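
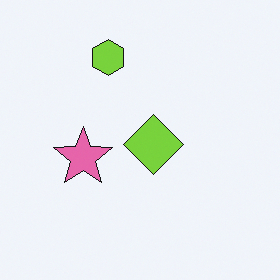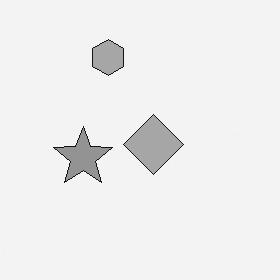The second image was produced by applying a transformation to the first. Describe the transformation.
It was converted to grayscale.

All color is removed — every shape is now a shade of grey.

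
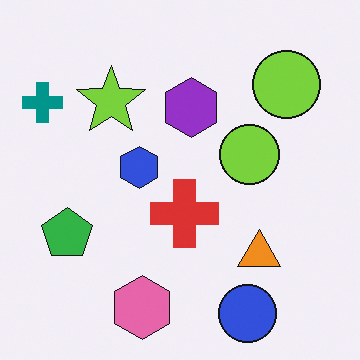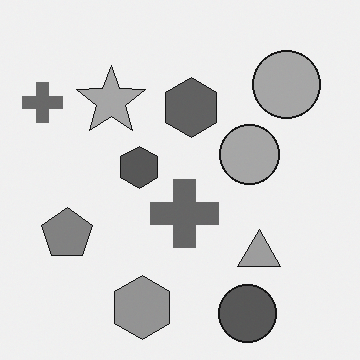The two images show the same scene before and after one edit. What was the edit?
The second image is the first converted to grayscale.

All color is removed — every shape is now a shade of grey.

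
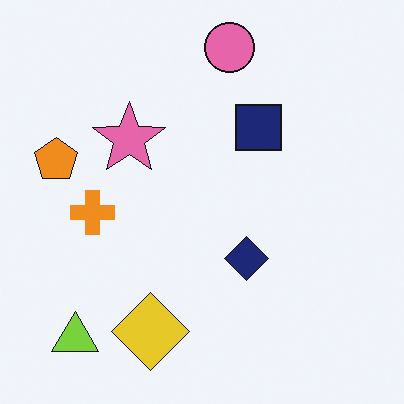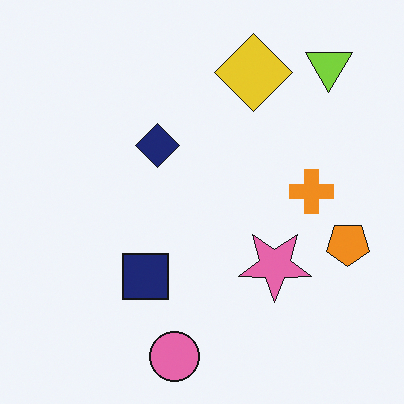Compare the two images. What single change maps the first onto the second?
It was rotated 180°.

The lime triangle sits in the bottom-left of the first image and the top-right of the second — consistent with a whole-image 180° rotation.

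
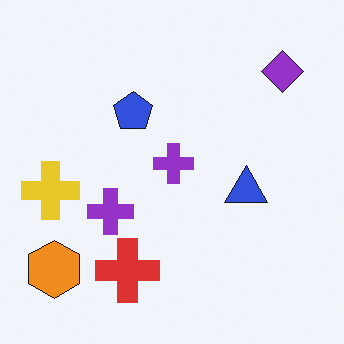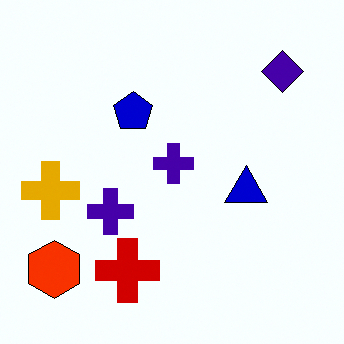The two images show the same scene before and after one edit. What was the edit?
Boosted in contrast.

Tones are pushed away from mid-grey across the whole image — a global contrast change.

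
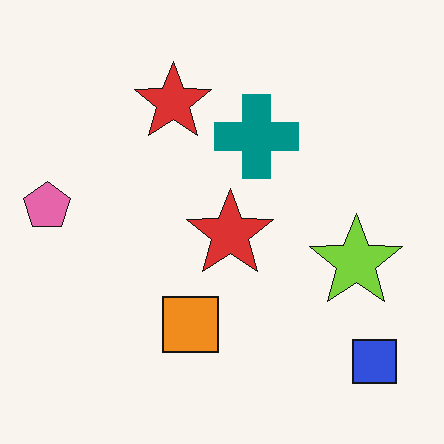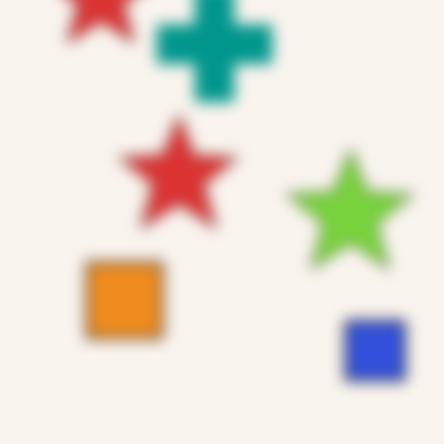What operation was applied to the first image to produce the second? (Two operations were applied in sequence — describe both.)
The transformation is: strongly gaussian-blurred, then cropped to a modestly smaller region and rescaled.

Shape edges and outlines are uniformly softened across the whole image. The visible shapes are larger and the field of view is narrower; shapes near the original edges may be partly or wholly outside the frame — a crop-and-rescale.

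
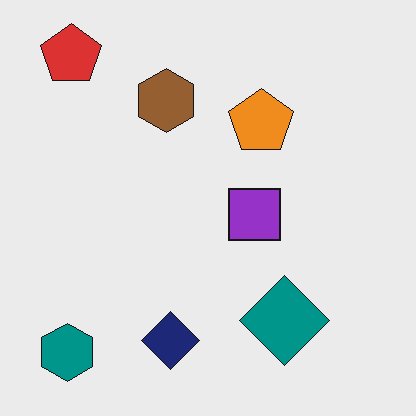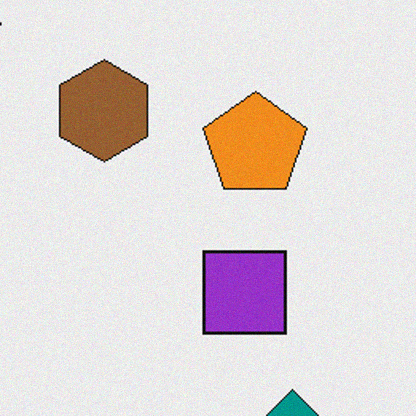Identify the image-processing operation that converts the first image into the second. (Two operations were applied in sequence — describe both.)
Cropped slightly and scaled back up, then degraded with light additive noise.

The visible shapes are larger and the field of view is narrower; shapes near the original edges may be partly or wholly outside the frame — a crop-and-rescale. Random speckle covers the whole image, including the flat background.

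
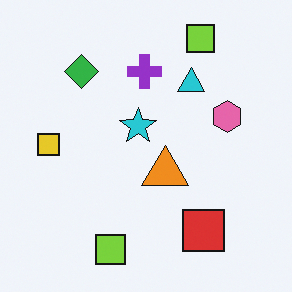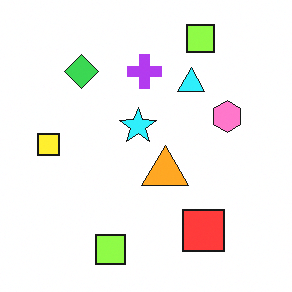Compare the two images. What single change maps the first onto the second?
The image was brightened a little.

Every pixel — background and shapes alike — is uniformly brightened.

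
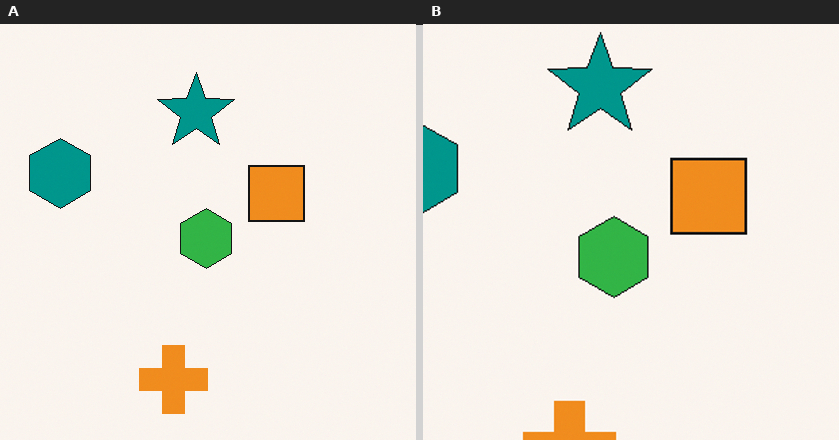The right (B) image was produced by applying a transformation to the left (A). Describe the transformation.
The transformation is: cropped slightly and scaled back up.

The visible shapes are larger and the field of view is narrower; shapes near the original edges may be partly or wholly outside the frame — a crop-and-rescale.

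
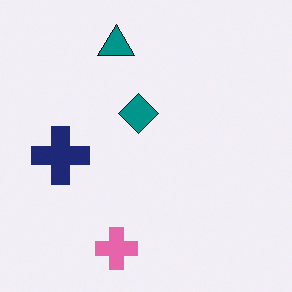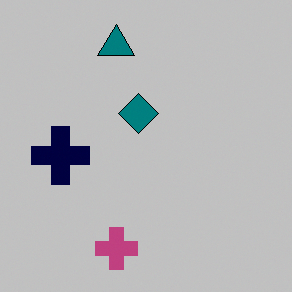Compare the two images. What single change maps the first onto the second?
The image was aggressively posterized.

Each flat color has snapped to a coarser quantized level — most visibly, the near-white background has dropped to a flat grey.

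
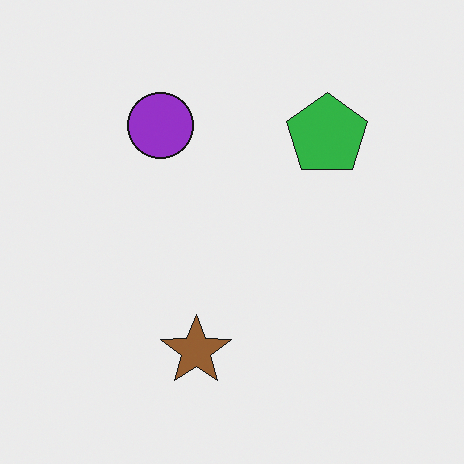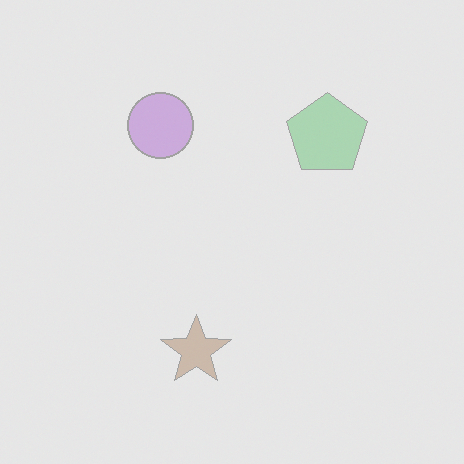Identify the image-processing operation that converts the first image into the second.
The image was washed out (contrast reduced).

Tones are pushed toward mid-grey across the whole image — a global contrast change.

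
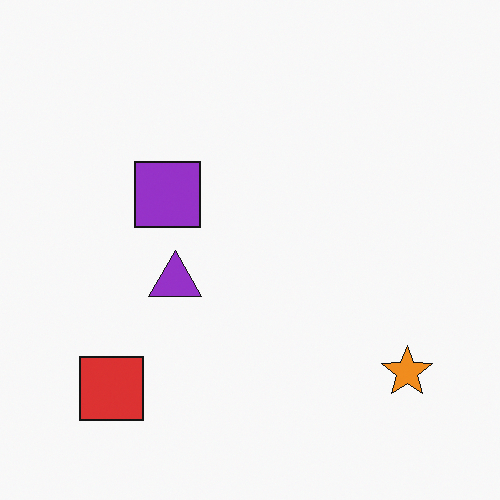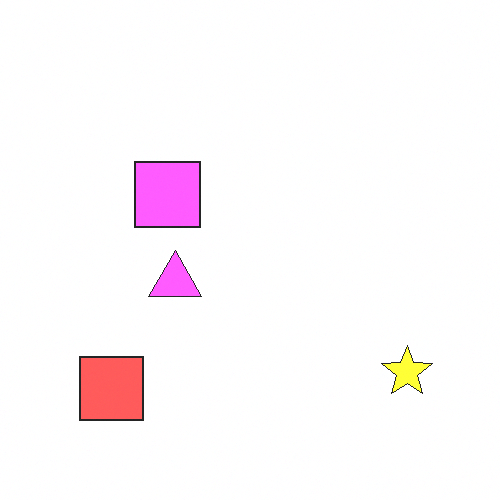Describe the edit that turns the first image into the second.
The second image is the first substantially brightened.

Every pixel — background and shapes alike — is uniformly brightened.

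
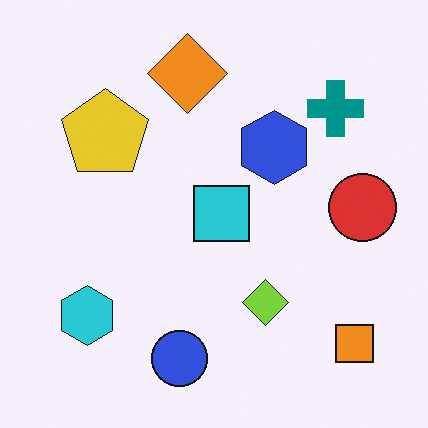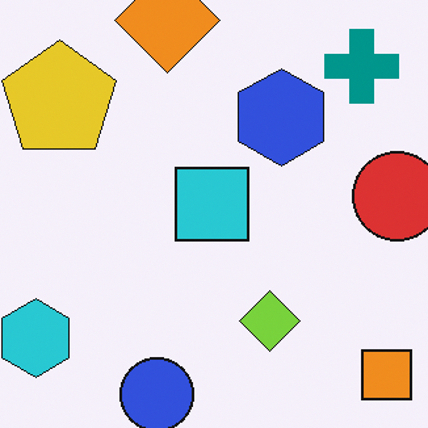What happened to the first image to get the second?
It was cropped slightly and scaled back up.

The visible shapes are larger and the field of view is narrower; shapes near the original edges may be partly or wholly outside the frame — a crop-and-rescale.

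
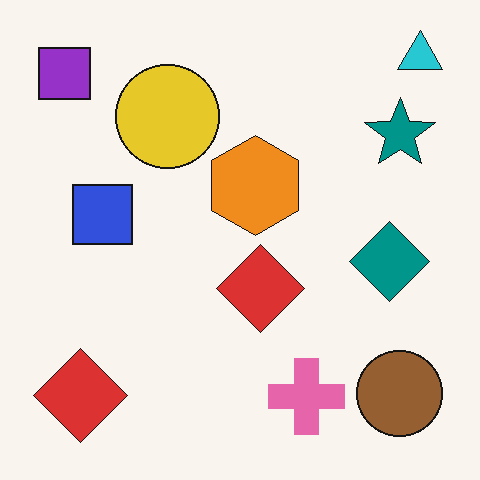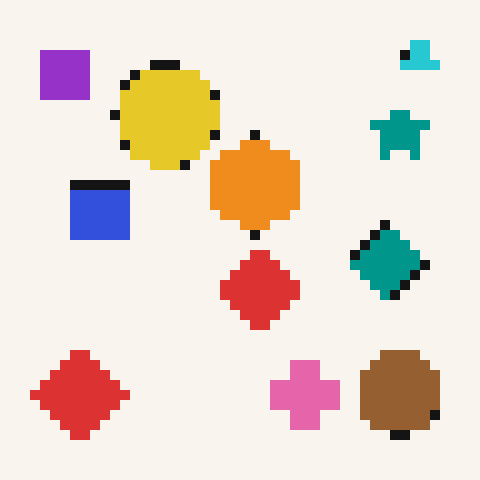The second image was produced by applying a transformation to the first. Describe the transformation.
The second image is the first coarsely pixelated.

Shapes are reduced to large square blocks; fine edges and outlines are lost — a downscale-then-upscale (mosaic) effect.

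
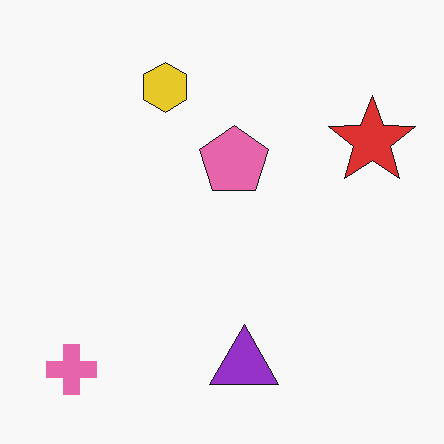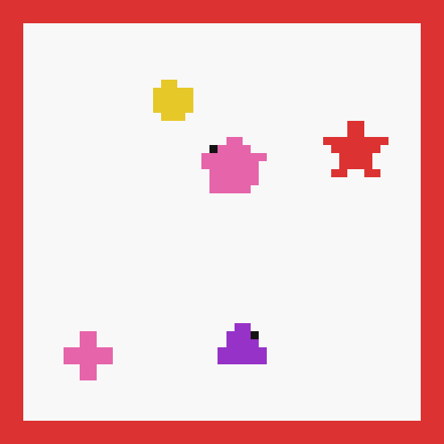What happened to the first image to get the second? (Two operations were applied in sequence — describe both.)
The transformation is: heavily pixelated into large blocks, then framed with a red border.

Shapes are reduced to large square blocks; fine edges and outlines are lost — a downscale-then-upscale (mosaic) effect. A solid red frame runs around the edge of the second image, with the content slightly shrunk inside it.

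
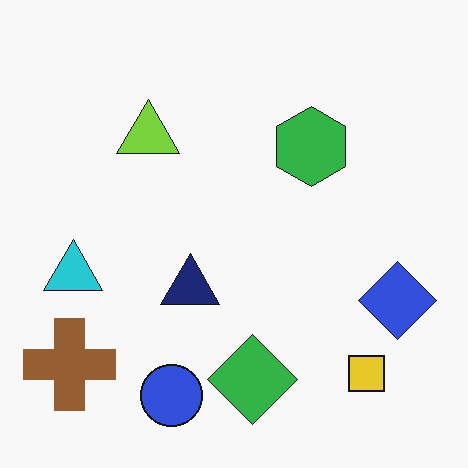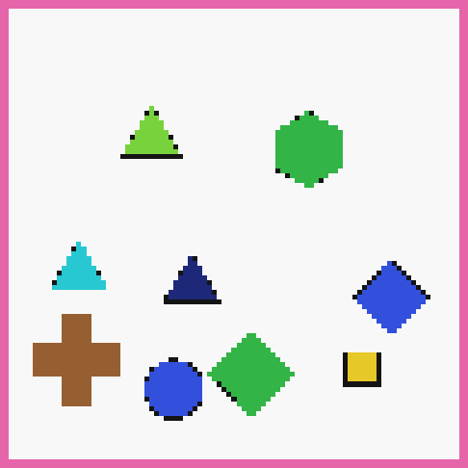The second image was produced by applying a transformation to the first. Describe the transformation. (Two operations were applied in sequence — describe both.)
The second image is the first lightly pixelated (a mild mosaic effect), then framed with a pink border.

Shapes are reduced to large square blocks; fine edges and outlines are lost — a downscale-then-upscale (mosaic) effect. A solid pink frame runs around the edge of the second image, with the content slightly shrunk inside it.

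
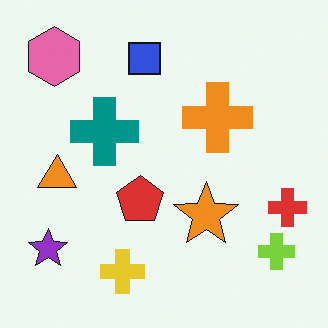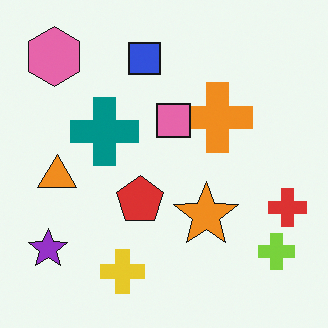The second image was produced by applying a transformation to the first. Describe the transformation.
The transformation is: overlaid with an additional pink square.

A pink square appears in the second image that is absent from the first.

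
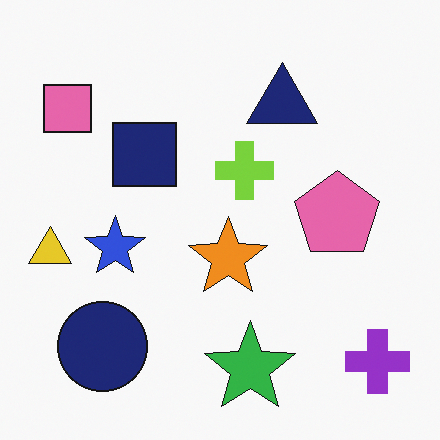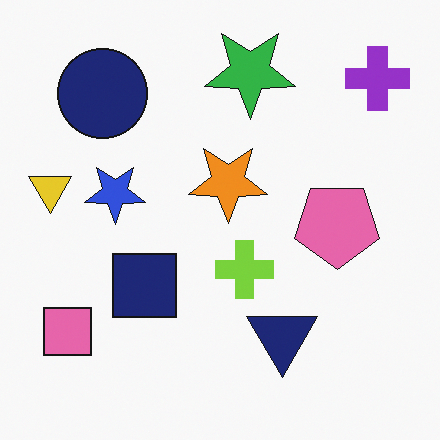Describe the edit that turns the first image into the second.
It was flipped vertically (top ↔ bottom).

The green star is in the bottom of the first image and the top of the second — shapes on opposite sides of the horizontal midline have swapped in a mirror flip.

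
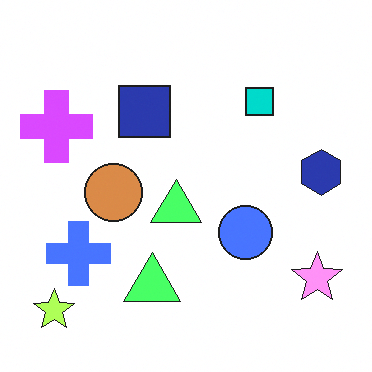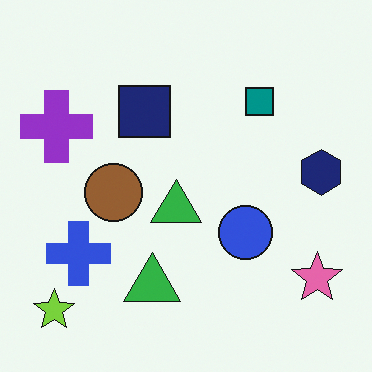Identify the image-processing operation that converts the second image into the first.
Noticeably brightened.

Every pixel — background and shapes alike — is uniformly brightened.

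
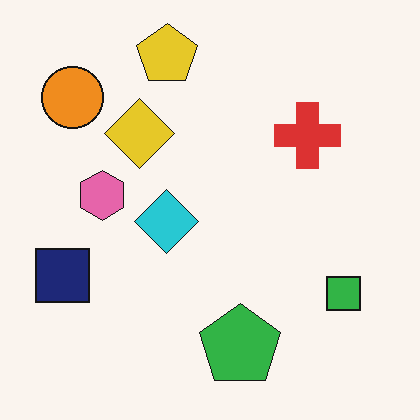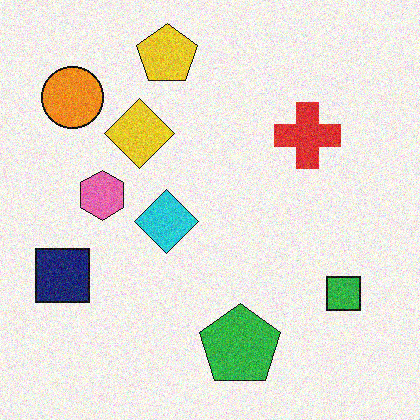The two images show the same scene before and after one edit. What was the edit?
The second image is the first degraded with visible gaussian noise.

Random speckle covers the whole image, including the flat background.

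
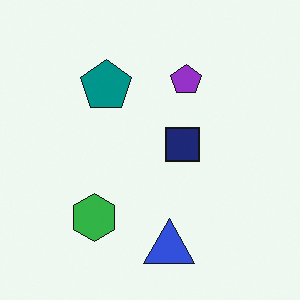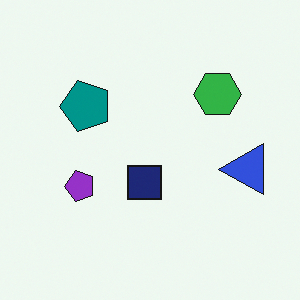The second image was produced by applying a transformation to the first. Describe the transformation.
The second image is the first transposed (reflected across the top-left ↔ bottom-right diagonal).

Shapes have swapped their row and column positions — what was in the top-right is now in the bottom-left — a diagonal reflection.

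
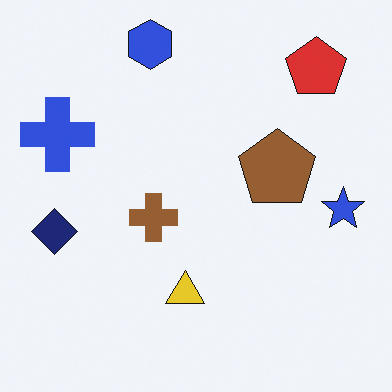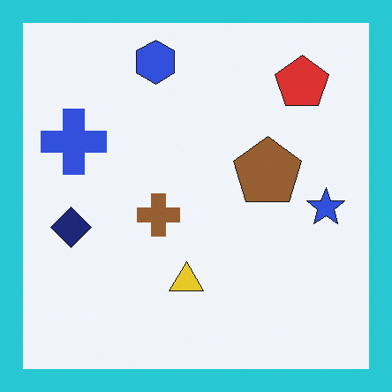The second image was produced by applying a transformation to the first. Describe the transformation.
The transformation is: framed with a cyan border.

A solid cyan frame runs around the edge of the second image, with the content slightly shrunk inside it.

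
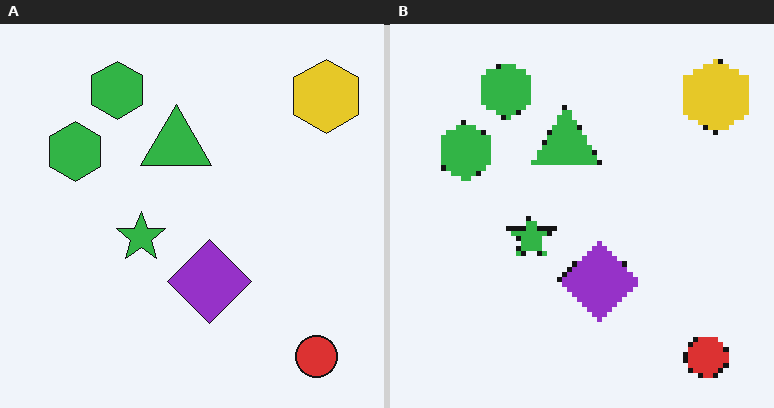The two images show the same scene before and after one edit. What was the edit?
The image was mildly pixelated.

Shapes are reduced to large square blocks; fine edges and outlines are lost — a downscale-then-upscale (mosaic) effect.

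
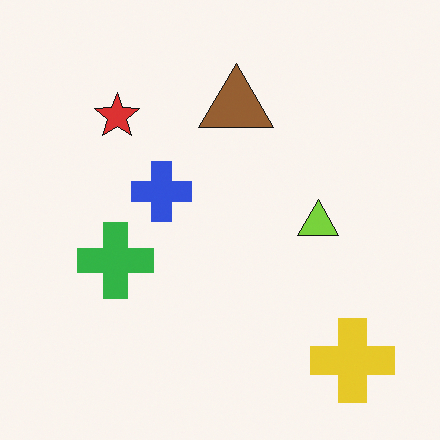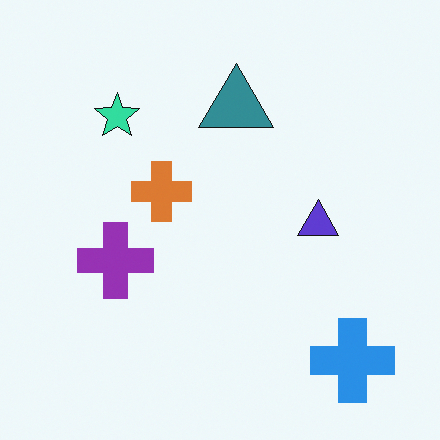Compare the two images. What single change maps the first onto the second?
The second image is the first hue-shifted through roughly half the color wheel.

Every shape's color has rotated by the same amount around the hue wheel — a uniform hue shift.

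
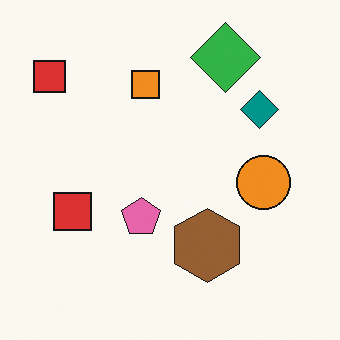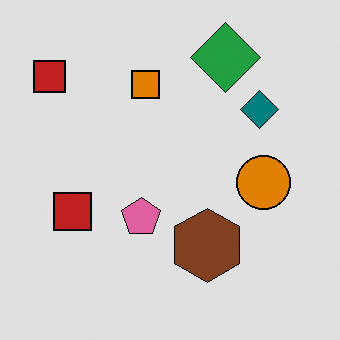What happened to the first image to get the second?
Moderately posterized.

Each flat color has snapped to a coarser quantized level — most visibly, the near-white background has dropped to a flat grey.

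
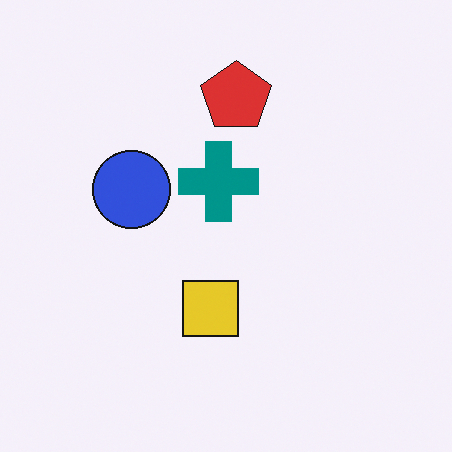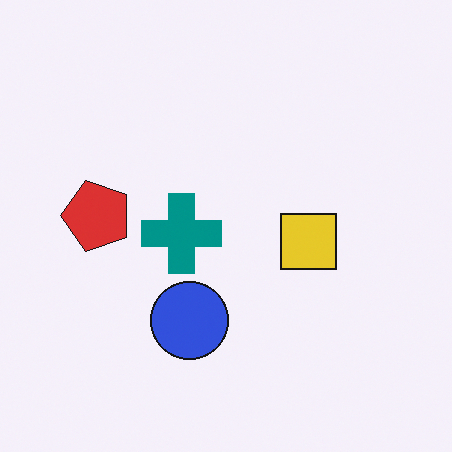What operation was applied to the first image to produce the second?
The second image is the first rotated 90° counter-clockwise.

The red pentagon sits in the top of the first image and the left of the second — consistent with a whole-image 90° counter-clockwise rotation.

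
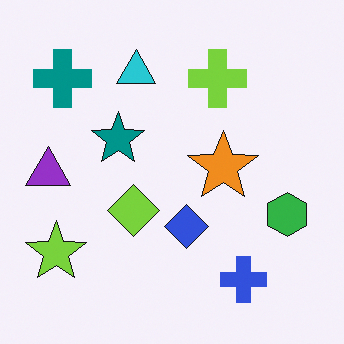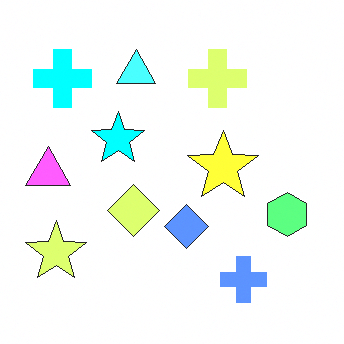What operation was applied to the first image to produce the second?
The transformation is: noticeably brightened.

Every pixel — background and shapes alike — is uniformly brightened.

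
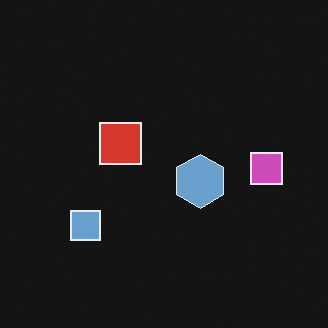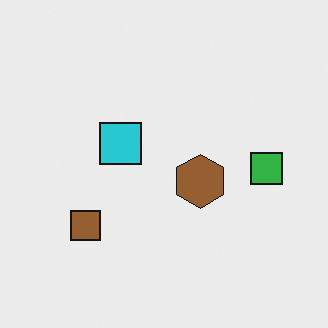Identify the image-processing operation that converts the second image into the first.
The transformation is: color-inverted (negative).

The light background has become dark and every shape's color is its complement — a photographic negative.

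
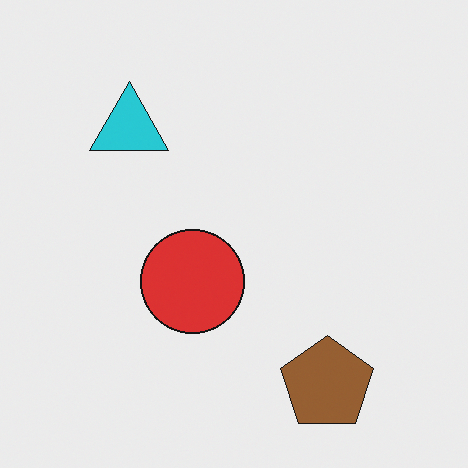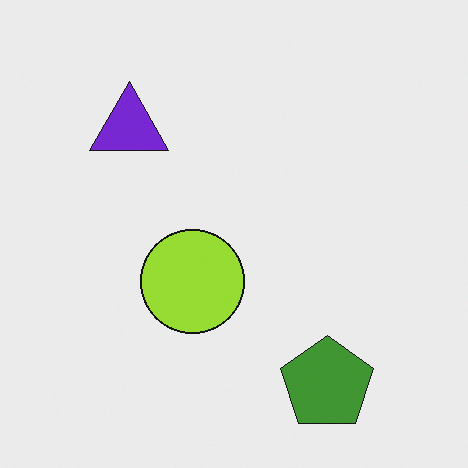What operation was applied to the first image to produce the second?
This is the original image hue-shifted noticeably.

Every shape's color has rotated by the same amount around the hue wheel — a uniform hue shift.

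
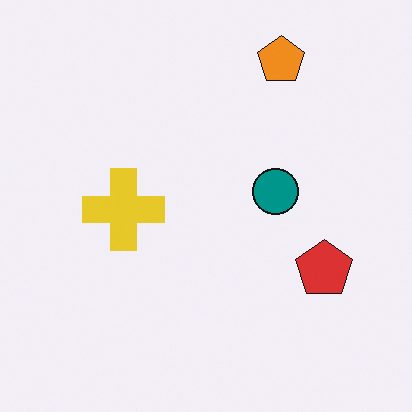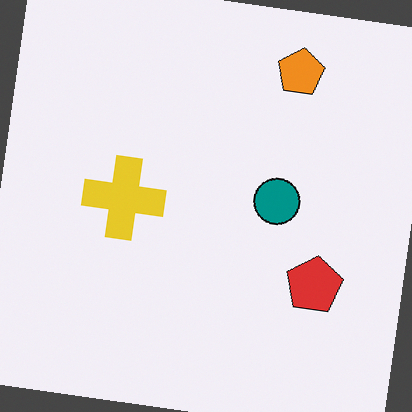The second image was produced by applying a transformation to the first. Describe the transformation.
The image was rotated clockwise by a slight angle.

Every shape is tilted by the same angle and the image corners show triangular fill wedges — a whole-image rotation by a non-right angle.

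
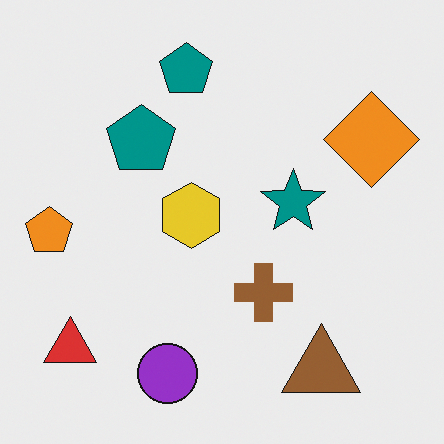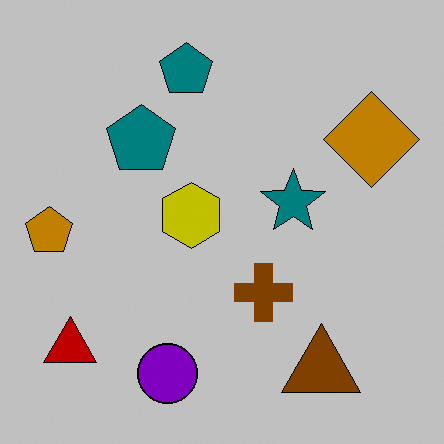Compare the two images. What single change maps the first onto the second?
This is the original image heavily posterized to just a handful of flat colors.

Each flat color has snapped to a coarser quantized level — most visibly, the near-white background has dropped to a flat grey.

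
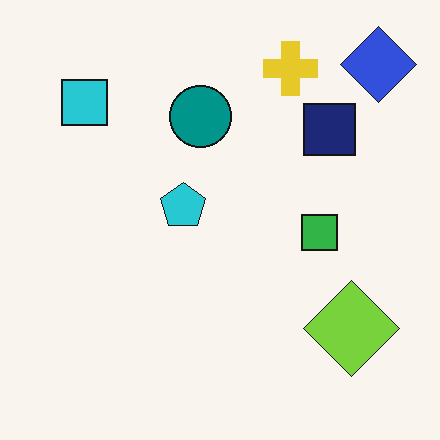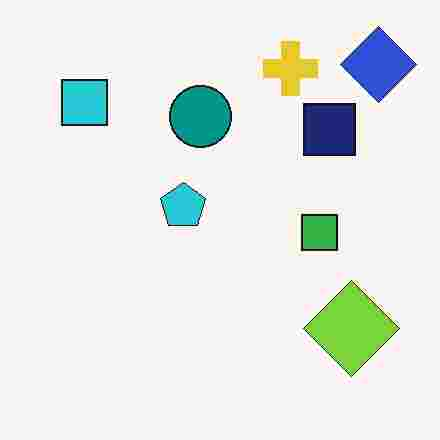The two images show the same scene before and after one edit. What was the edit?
Heavily JPEG-compressed with obvious blocking artifacts.

Blocky 8×8 compression artifacts appear around shape edges and the flat background shows ringing — characteristic JPEG degradation.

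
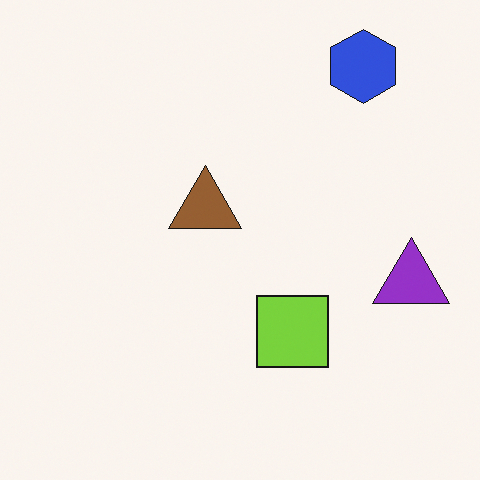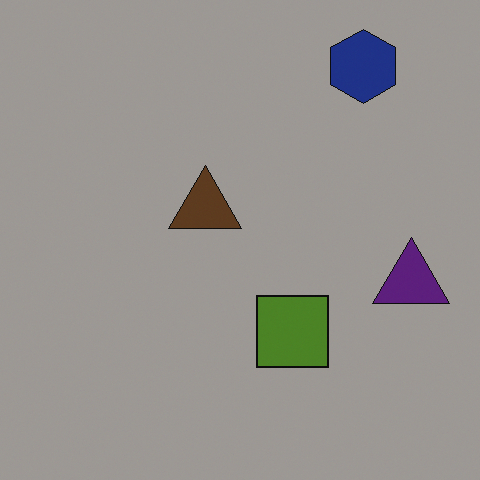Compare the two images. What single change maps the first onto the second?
The transformation is: darkened a lot.

Every pixel — background and shapes alike — is uniformly darkened.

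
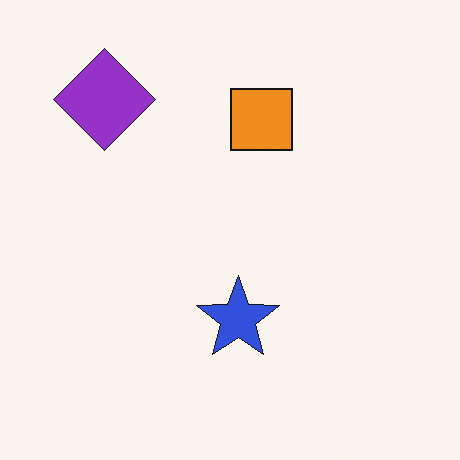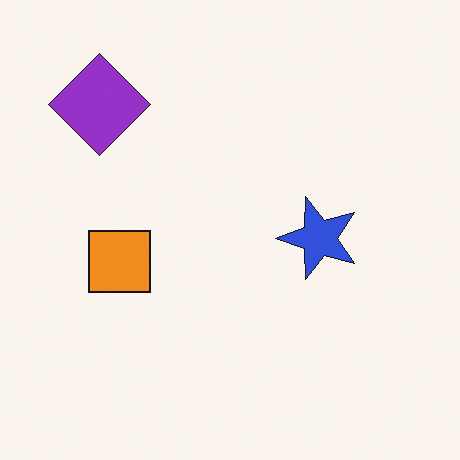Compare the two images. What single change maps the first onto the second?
Transposed (reflected across the top-left ↔ bottom-right diagonal).

Shapes have swapped their row and column positions — what was in the top-right is now in the bottom-left — a diagonal reflection.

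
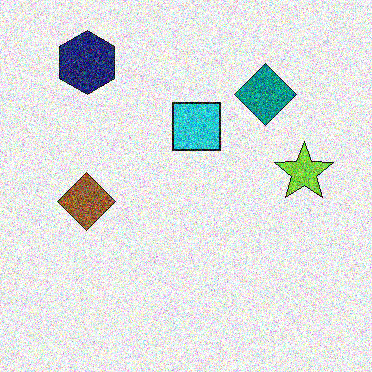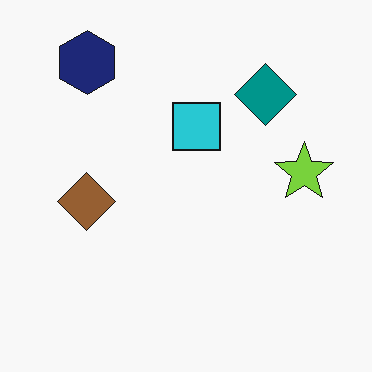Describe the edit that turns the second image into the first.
The transformation is: degraded with heavy additive noise.

Random speckle covers the whole image, including the flat background.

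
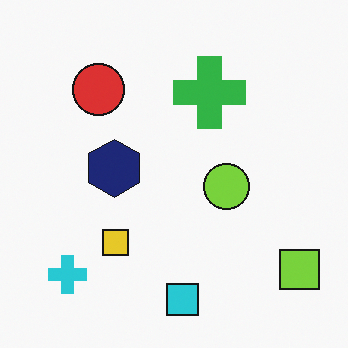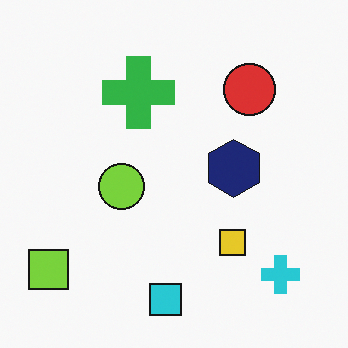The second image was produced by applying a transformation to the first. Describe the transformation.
The image was flipped horizontally (left ↔ right).

The lime square is in the bottom-right of the first image and the bottom-left of the second — shapes on opposite sides of the vertical midline have swapped in a mirror flip.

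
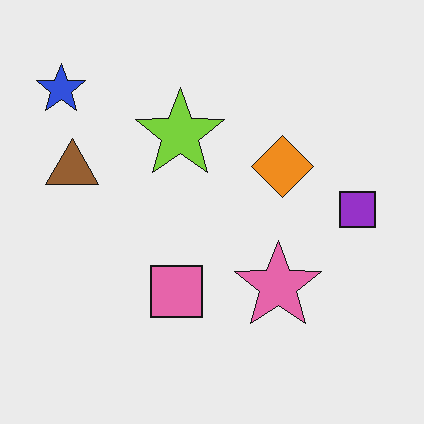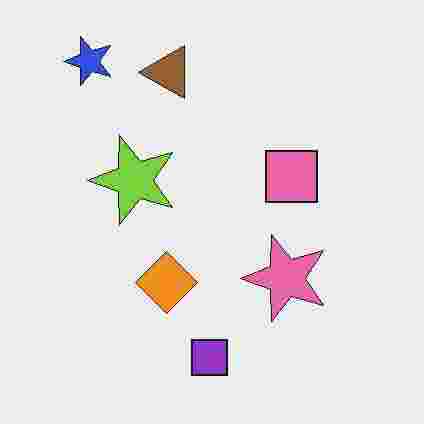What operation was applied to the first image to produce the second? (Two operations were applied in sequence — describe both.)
Degraded with heavy JPEG compression, then transposed (reflected across the top-left ↔ bottom-right diagonal).

Blocky 8×8 compression artifacts appear around shape edges and the flat background shows ringing — characteristic JPEG degradation. Shapes have swapped their row and column positions — what was in the top-right is now in the bottom-left — a diagonal reflection.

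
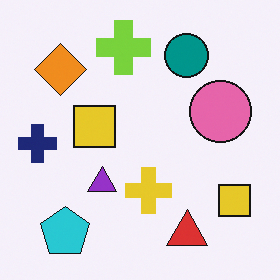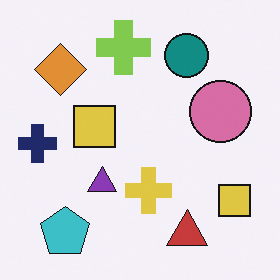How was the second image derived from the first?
It was slightly desaturated.

All colors are more muted and greyish — a global saturation change.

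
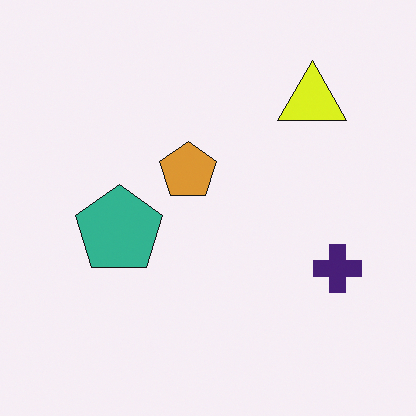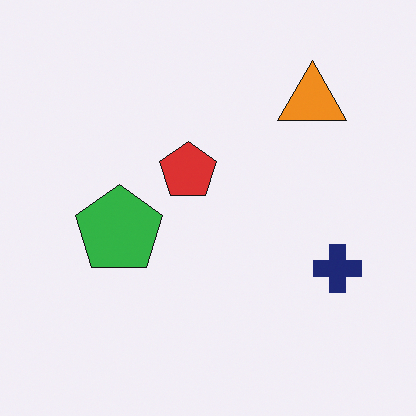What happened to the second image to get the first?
The image was hue-shifted slightly.

Every shape's color has rotated by the same amount around the hue wheel — a uniform hue shift.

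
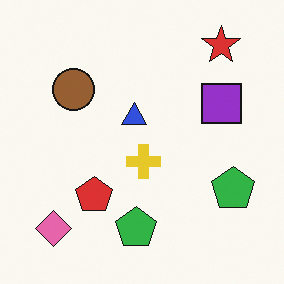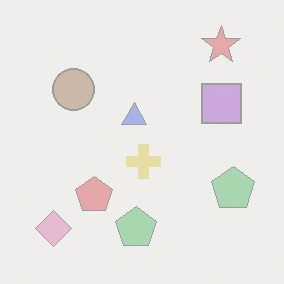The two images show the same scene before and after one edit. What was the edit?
It was given much lower contrast.

Tones are pushed toward mid-grey across the whole image — a global contrast change.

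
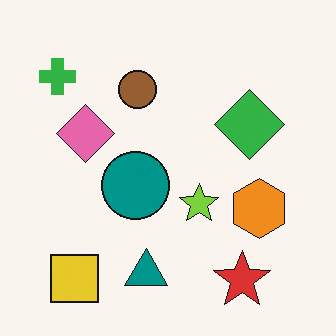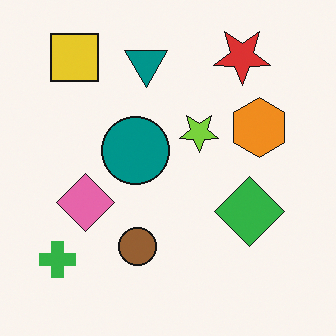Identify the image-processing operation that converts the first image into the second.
The second image is the first flipped vertically (top ↔ bottom).

The red star is in the bottom-right of the first image and the top-right of the second — shapes on opposite sides of the horizontal midline have swapped in a mirror flip.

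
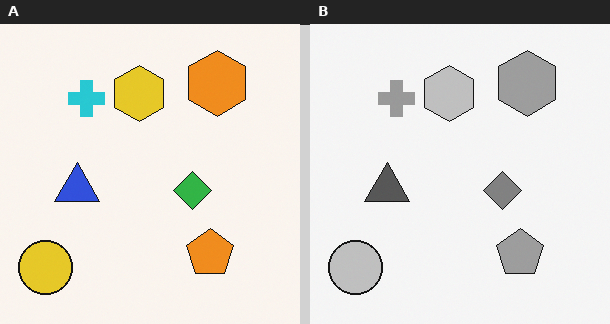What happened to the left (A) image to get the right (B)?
The image was converted to grayscale.

All color is removed — every shape is now a shade of grey.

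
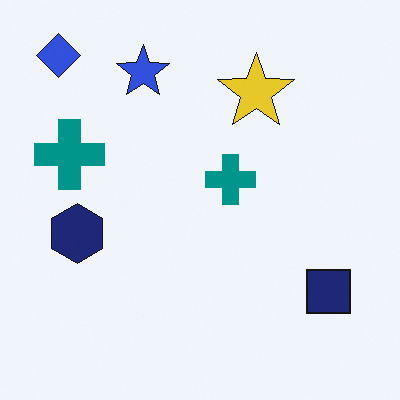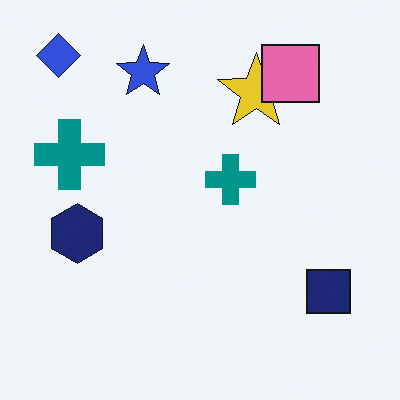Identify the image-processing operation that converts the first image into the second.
Overlaid with an additional pink square.

A pink square appears in the second image that is absent from the first.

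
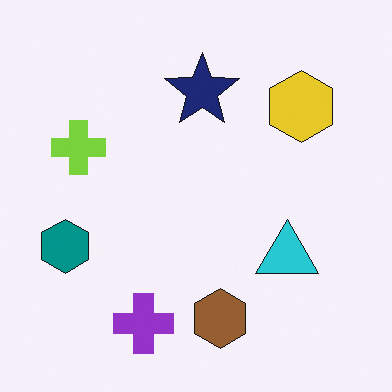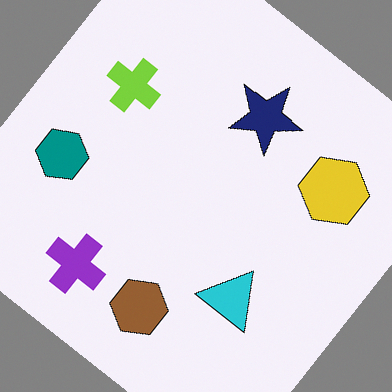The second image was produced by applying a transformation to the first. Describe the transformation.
The second image is the first rotated clockwise by a large amount — several tens of degrees.

Every shape is tilted by the same angle and the image corners show triangular fill wedges — a whole-image rotation by a non-right angle.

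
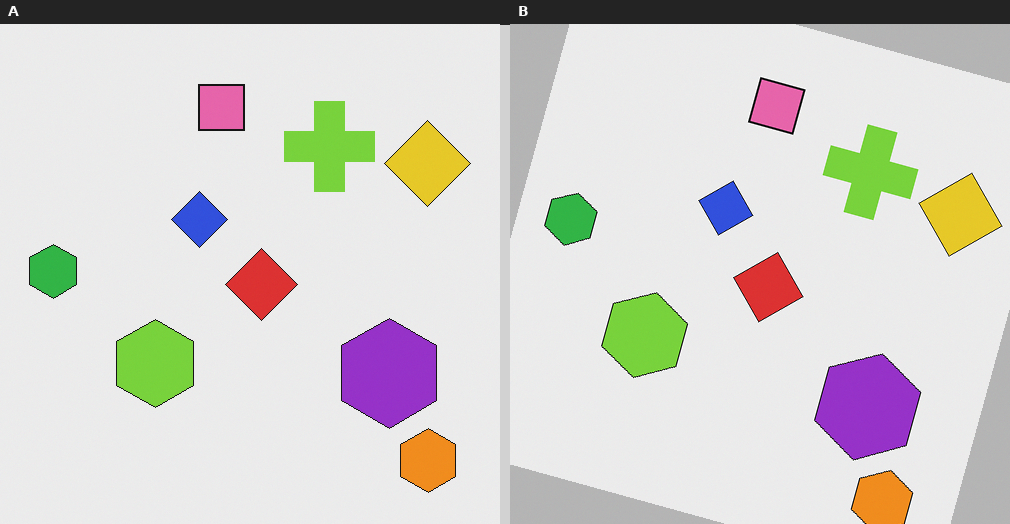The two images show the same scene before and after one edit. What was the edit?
This is the original image rotated clockwise by a clearly visible amount.

Every shape is tilted by the same angle and the image corners show triangular fill wedges — a whole-image rotation by a non-right angle.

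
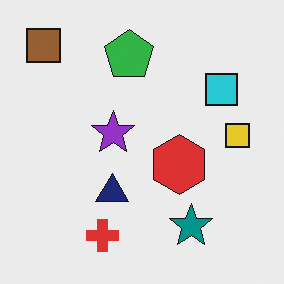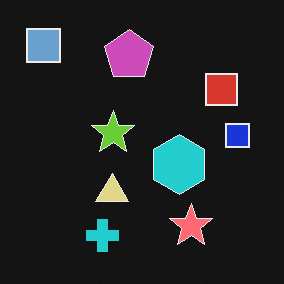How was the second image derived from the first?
The transformation is: color-inverted (negative).

The light background has become dark and every shape's color is its complement — a photographic negative.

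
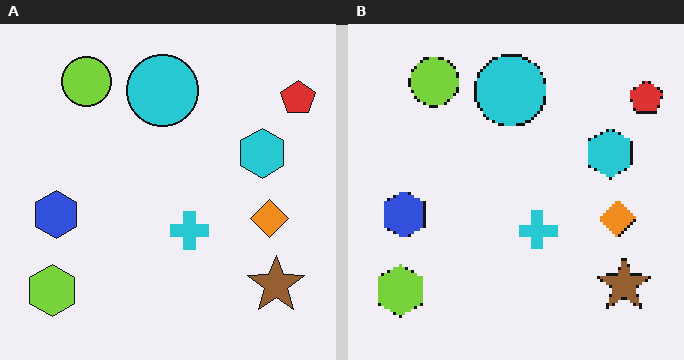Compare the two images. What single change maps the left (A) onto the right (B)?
This is the original image lightly pixelated (a mild mosaic effect).

Shapes are reduced to large square blocks; fine edges and outlines are lost — a downscale-then-upscale (mosaic) effect.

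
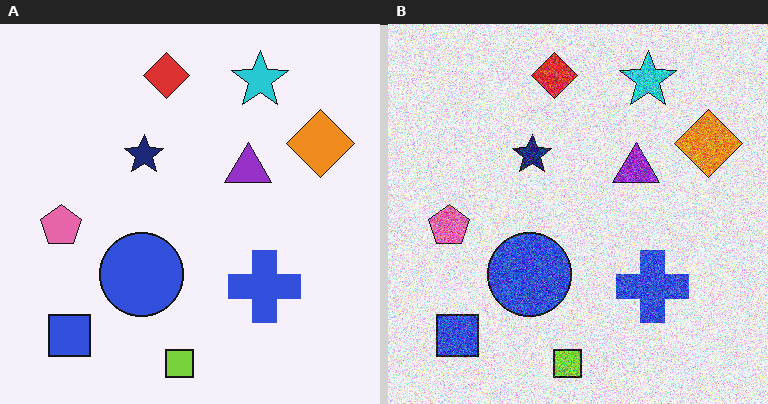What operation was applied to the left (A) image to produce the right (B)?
It was degraded with a thick layer of grain.

Random speckle covers the whole image, including the flat background.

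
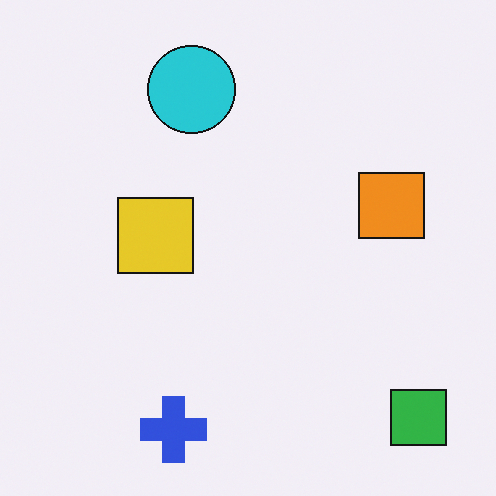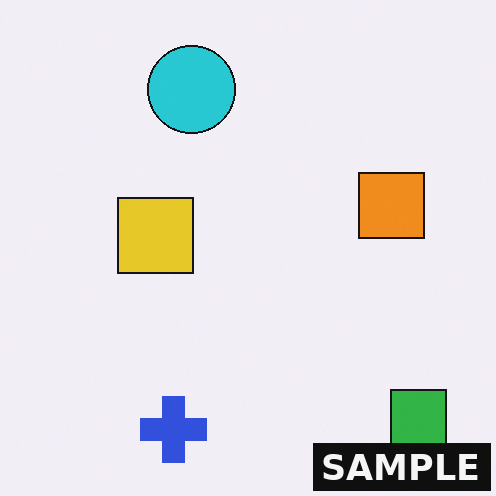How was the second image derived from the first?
The second image is the first watermarked with the text "SAMPLE" in the lower-right corner.

A dark label reading "SAMPLE" appears in the lower-right corner.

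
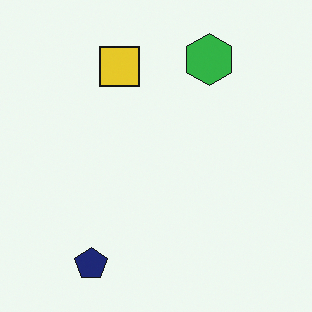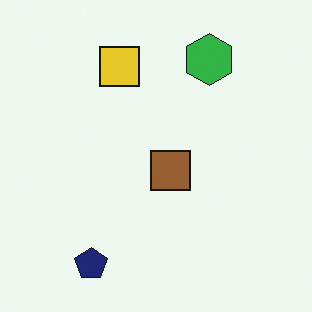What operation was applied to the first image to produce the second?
It was overlaid with an additional brown square.

A brown square appears in the second image that is absent from the first.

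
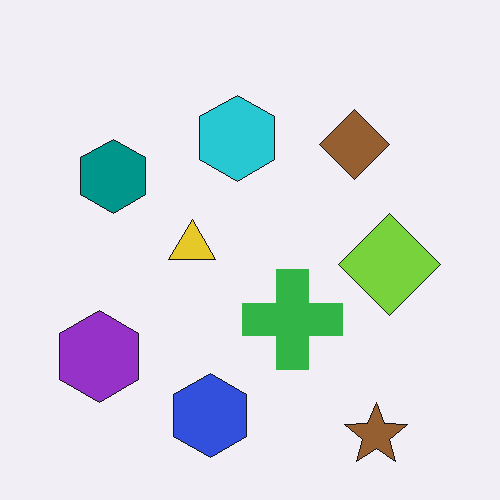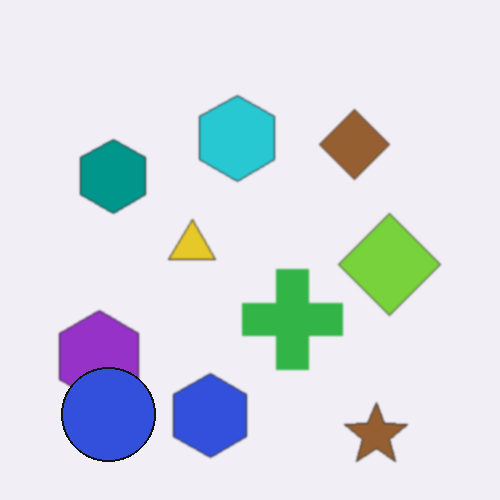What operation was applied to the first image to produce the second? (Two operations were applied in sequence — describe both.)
The image was given a subtle gaussian blur, then overlaid with an additional blue circle.

Shape edges and outlines are uniformly softened across the whole image. A blue circle appears in the second image that is absent from the first.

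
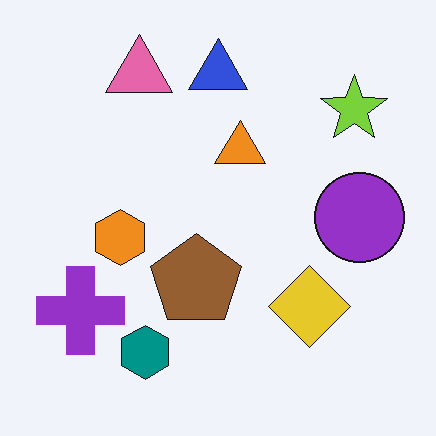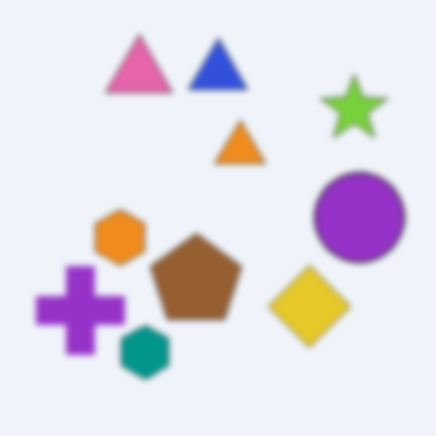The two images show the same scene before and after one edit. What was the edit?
The second image is the first moderately blurred.

Shape edges and outlines are uniformly softened across the whole image.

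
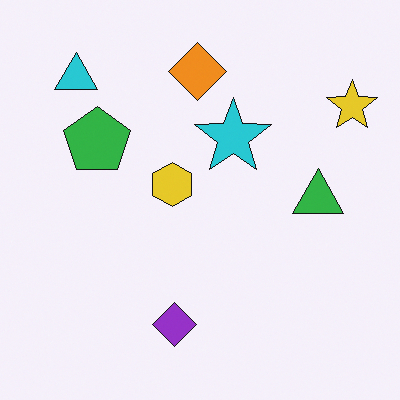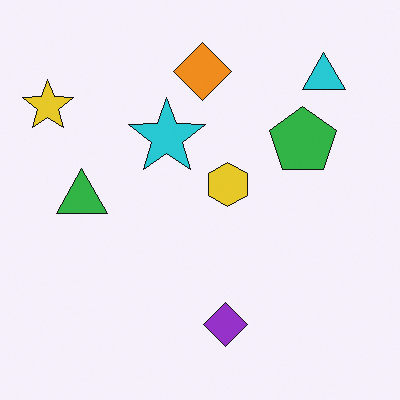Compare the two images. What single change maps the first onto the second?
This is the original image flipped horizontally (left ↔ right).

The yellow star is in the top-right of the first image and the top-left of the second — shapes on opposite sides of the vertical midline have swapped in a mirror flip.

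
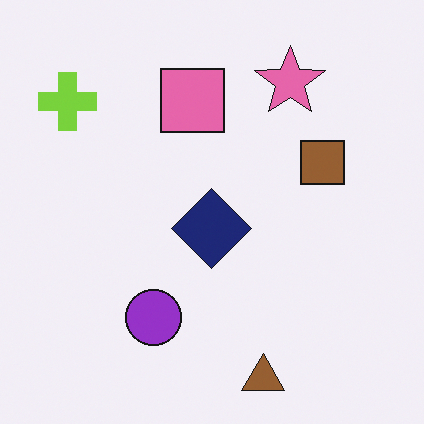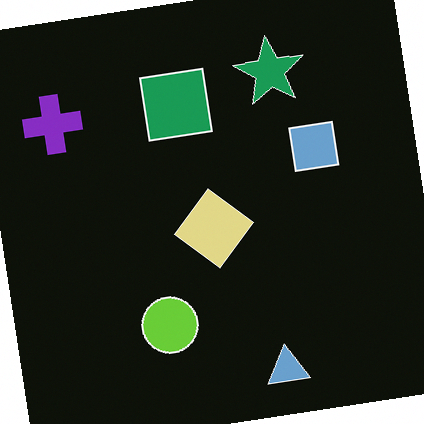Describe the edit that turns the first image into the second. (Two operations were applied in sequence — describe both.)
The transformation is: rotated counter-clockwise by a few degrees, then color-inverted (negative).

Every shape is tilted by the same angle and the image corners show triangular fill wedges — a whole-image rotation by a non-right angle. The light background has become dark and every shape's color is its complement — a photographic negative.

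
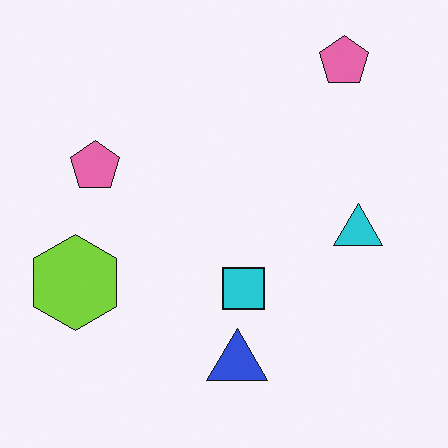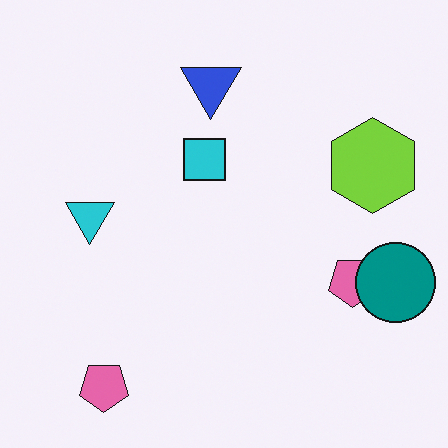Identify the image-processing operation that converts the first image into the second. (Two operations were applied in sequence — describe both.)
The second image is the first rotated 180°, then overlaid with an additional teal circle.

The lime hexagon sits in the left of the first image and the right of the second — consistent with a whole-image 180° rotation. A teal circle appears in the second image that is absent from the first.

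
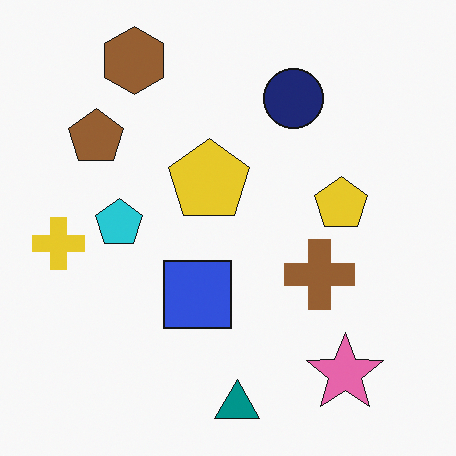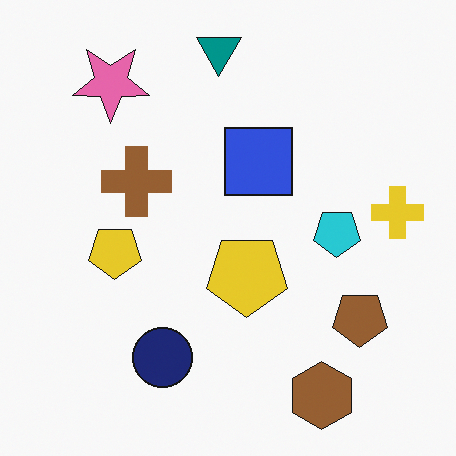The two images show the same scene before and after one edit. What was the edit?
The transformation is: rotated 180°.

The brown hexagon sits in the top-left of the first image and the bottom-right of the second — consistent with a whole-image 180° rotation.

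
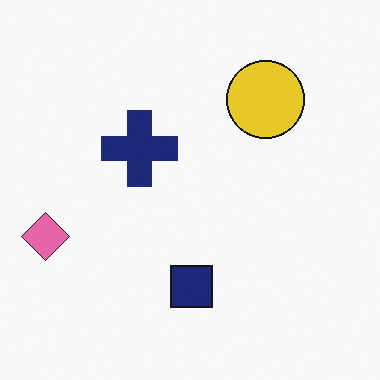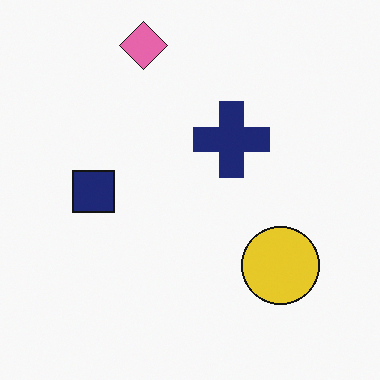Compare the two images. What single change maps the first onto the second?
Rotated 90° clockwise.

The pink diamond sits in the left of the first image and the top of the second — consistent with a whole-image 90° clockwise rotation.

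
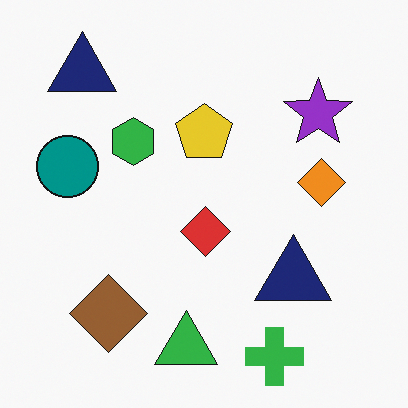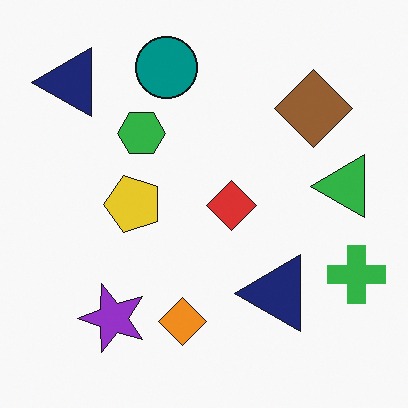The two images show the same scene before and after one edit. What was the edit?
It was transposed (reflected across the top-left ↔ bottom-right diagonal).

Shapes have swapped their row and column positions — what was in the top-right is now in the bottom-left — a diagonal reflection.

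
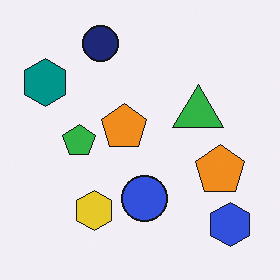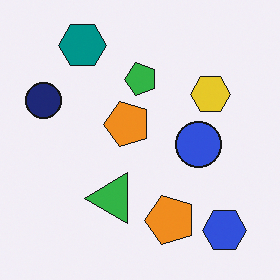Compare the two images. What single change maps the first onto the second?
It was transposed (reflected across the top-left ↔ bottom-right diagonal).

Shapes have swapped their row and column positions — what was in the top-right is now in the bottom-left — a diagonal reflection.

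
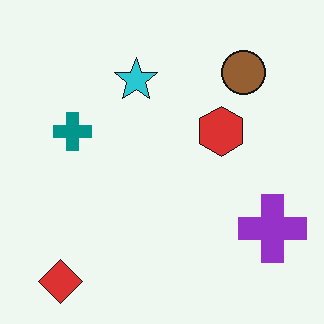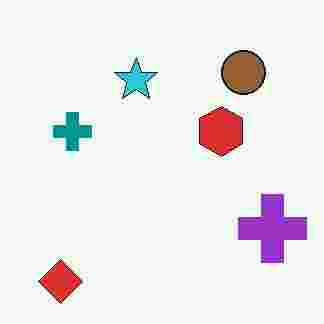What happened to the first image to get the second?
The second image is the first heavily JPEG-compressed with obvious blocking artifacts.

Blocky 8×8 compression artifacts appear around shape edges and the flat background shows ringing — characteristic JPEG degradation.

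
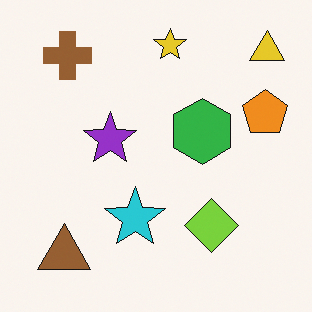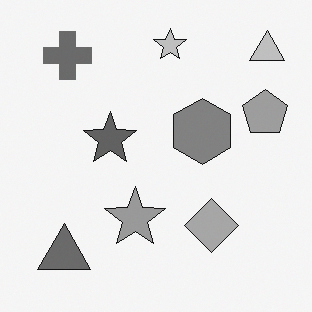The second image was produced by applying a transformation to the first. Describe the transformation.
This is the original image converted to grayscale.

All color is removed — every shape is now a shade of grey.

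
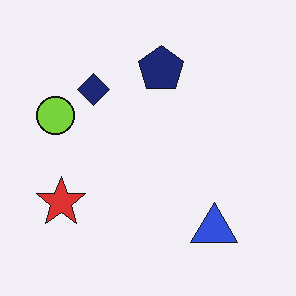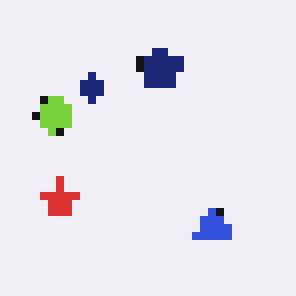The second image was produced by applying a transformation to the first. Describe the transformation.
The second image is the first moderately pixelated.

Shapes are reduced to large square blocks; fine edges and outlines are lost — a downscale-then-upscale (mosaic) effect.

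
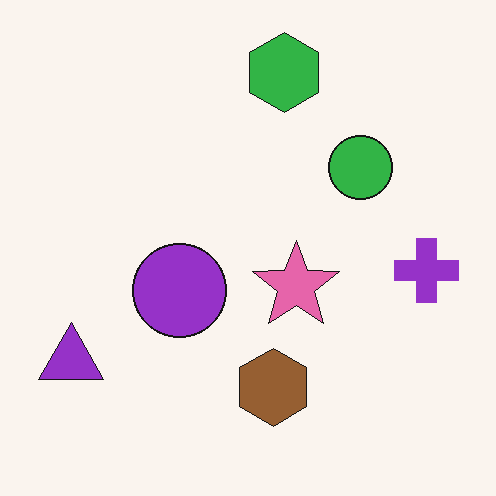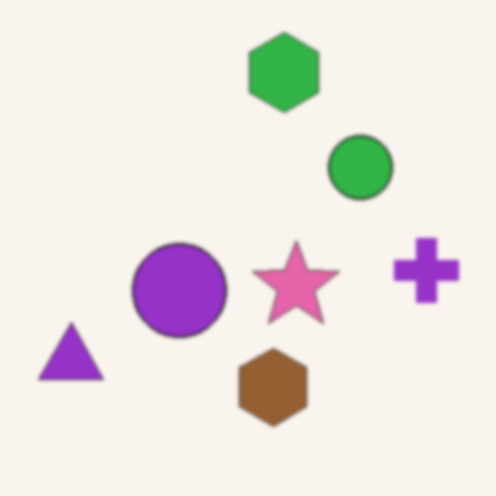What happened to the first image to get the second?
The second image is the first lightly blurred.

Shape edges and outlines are uniformly softened across the whole image.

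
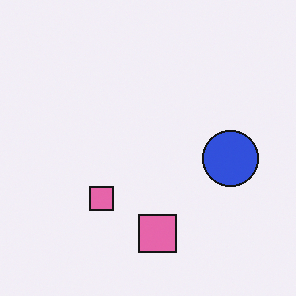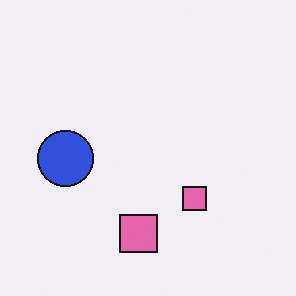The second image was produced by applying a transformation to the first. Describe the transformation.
It was flipped horizontally (left ↔ right).

The blue circle is in the right of the first image and the left of the second — shapes on opposite sides of the vertical midline have swapped in a mirror flip.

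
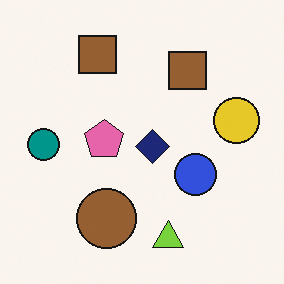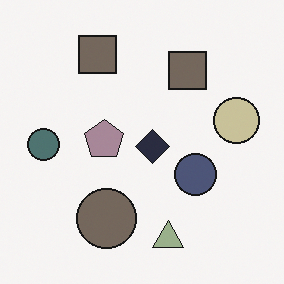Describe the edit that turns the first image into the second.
The image was heavily desaturated.

All colors are more muted and greyish — a global saturation change.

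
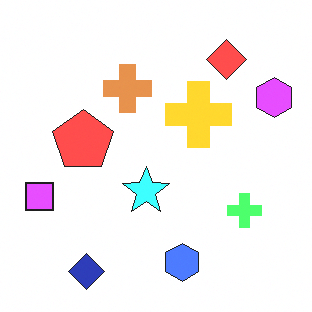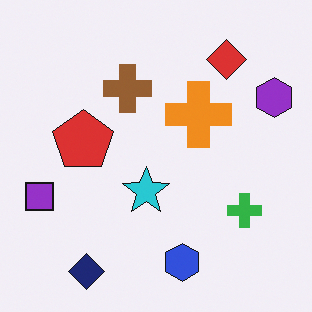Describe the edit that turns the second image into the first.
It was brightened a lot.

Every pixel — background and shapes alike — is uniformly brightened.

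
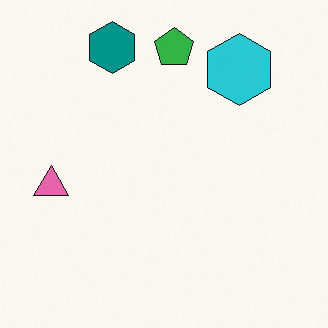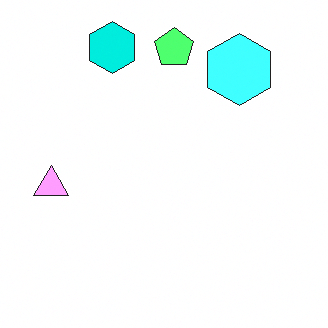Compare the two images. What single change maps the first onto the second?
It was substantially brightened.

Every pixel — background and shapes alike — is uniformly brightened.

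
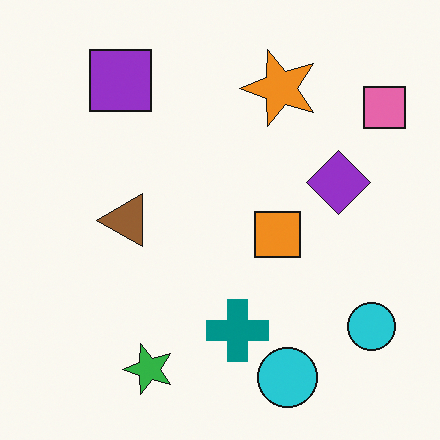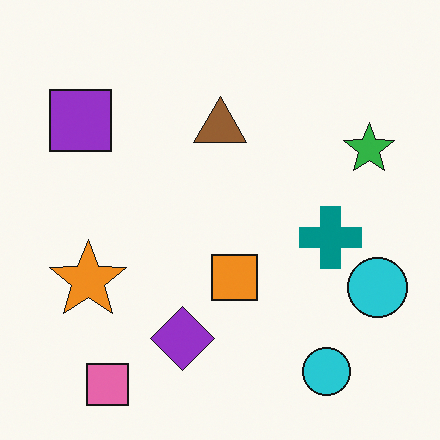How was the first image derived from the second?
The transformation is: transposed (reflected across the top-left ↔ bottom-right diagonal).

Shapes have swapped their row and column positions — what was in the top-right is now in the bottom-left — a diagonal reflection.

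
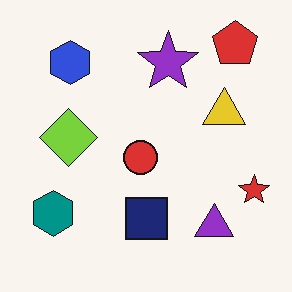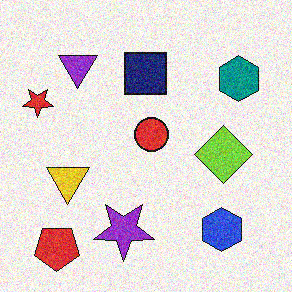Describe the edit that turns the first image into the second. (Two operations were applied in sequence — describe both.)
The image was degraded with moderate additive noise, then rotated 180°.

Random speckle covers the whole image, including the flat background. The red pentagon sits in the top-right of the first image and the bottom-left of the second — consistent with a whole-image 180° rotation.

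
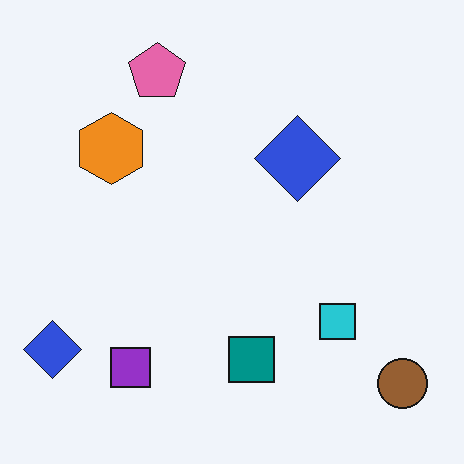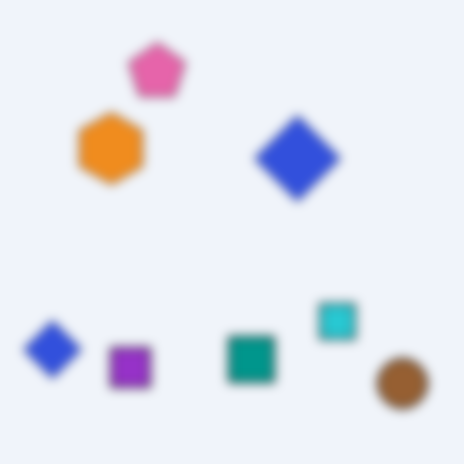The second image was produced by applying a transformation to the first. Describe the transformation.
This is the original image strongly gaussian-blurred.

Shape edges and outlines are uniformly softened across the whole image.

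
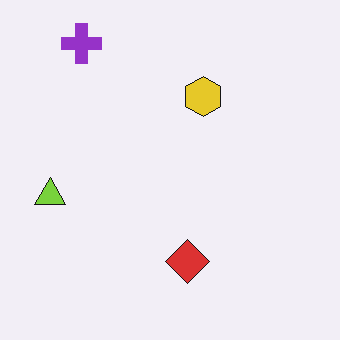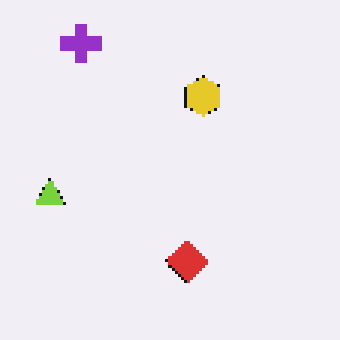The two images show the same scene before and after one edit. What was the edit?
The second image is the first lightly pixelated (a mild mosaic effect).

Shapes are reduced to large square blocks; fine edges and outlines are lost — a downscale-then-upscale (mosaic) effect.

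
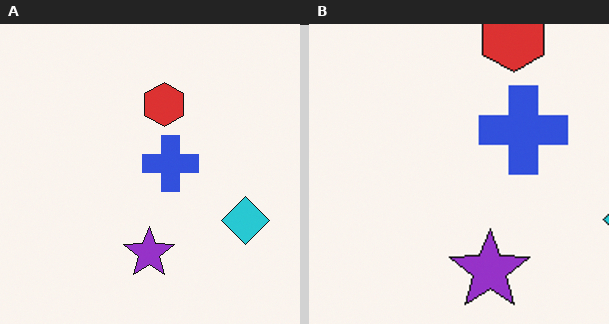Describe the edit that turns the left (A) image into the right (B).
It was cropped to a modestly smaller region and rescaled.

The visible shapes are larger and the field of view is narrower; shapes near the original edges may be partly or wholly outside the frame — a crop-and-rescale.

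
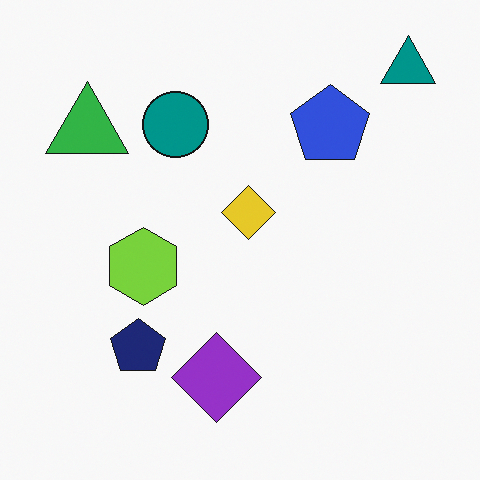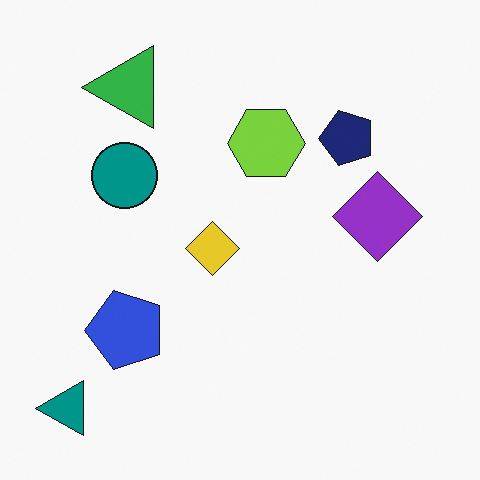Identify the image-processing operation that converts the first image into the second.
Transposed (reflected across the top-left ↔ bottom-right diagonal).

Shapes have swapped their row and column positions — what was in the top-right is now in the bottom-left — a diagonal reflection.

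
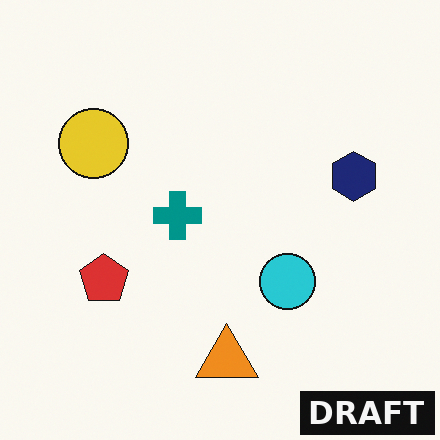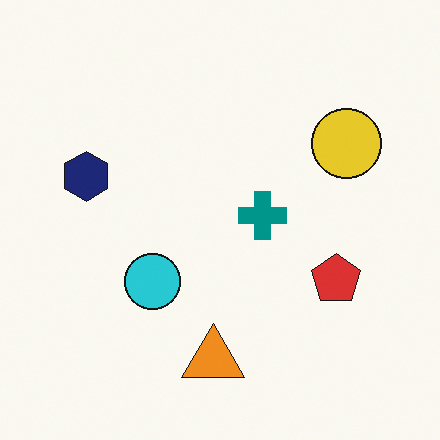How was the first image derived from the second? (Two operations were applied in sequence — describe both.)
The transformation is: flipped horizontally (left ↔ right), then watermarked with the text "DRAFT" in the lower-right corner.

The navy hexagon is in the left of the second image and the right of the first — shapes on opposite sides of the vertical midline have swapped in a mirror flip. A dark label reading "DRAFT" appears in the lower-right corner.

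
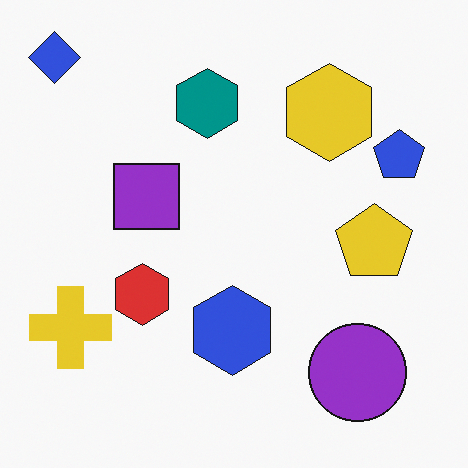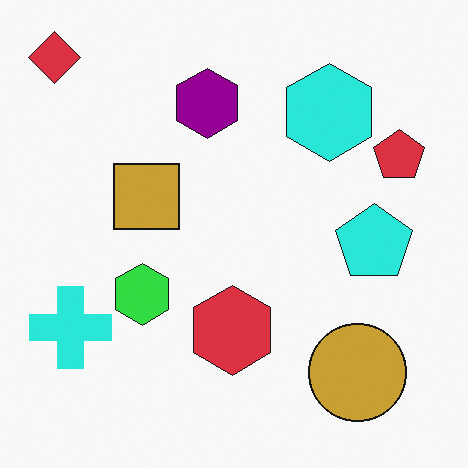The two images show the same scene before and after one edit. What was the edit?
It was hue-shifted noticeably.

Every shape's color has rotated by the same amount around the hue wheel — a uniform hue shift.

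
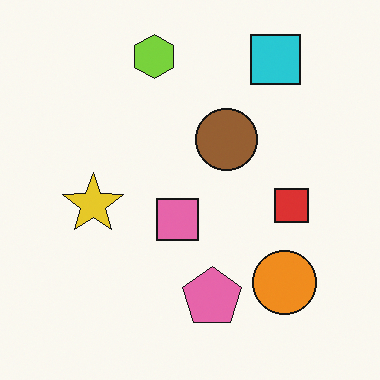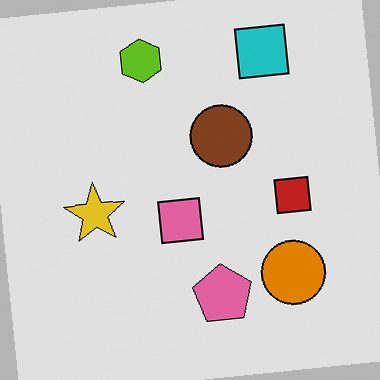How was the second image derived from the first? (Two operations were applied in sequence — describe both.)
The transformation is: moderately posterized, then rotated counter-clockwise by a few degrees.

Each flat color has snapped to a coarser quantized level — most visibly, the near-white background has dropped to a flat grey. Every shape is tilted by the same angle and the image corners show triangular fill wedges — a whole-image rotation by a non-right angle.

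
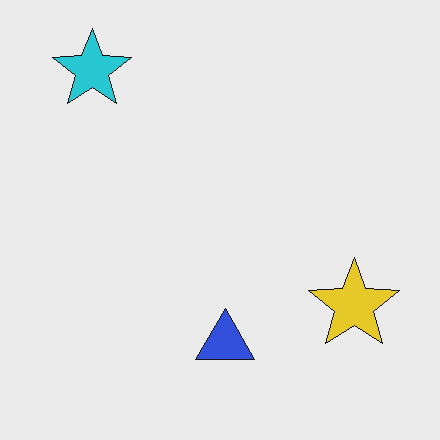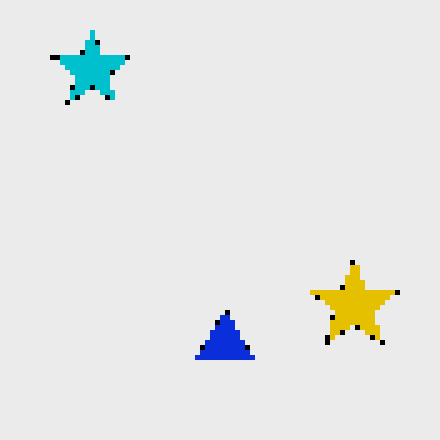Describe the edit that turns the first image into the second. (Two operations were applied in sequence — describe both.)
The transformation is: given slightly increased contrast, then lightly pixelated (a mild mosaic effect).

Tones are pushed away from mid-grey across the whole image — a global contrast change. Shapes are reduced to large square blocks; fine edges and outlines are lost — a downscale-then-upscale (mosaic) effect.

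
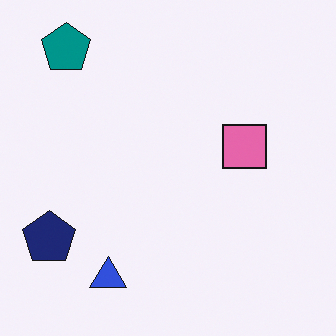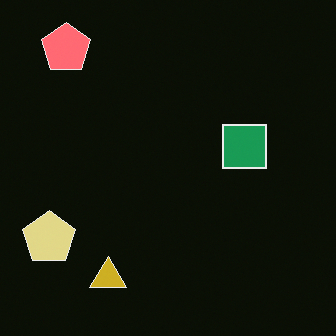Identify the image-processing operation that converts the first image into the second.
It was color-inverted (negative).

The light background has become dark and every shape's color is its complement — a photographic negative.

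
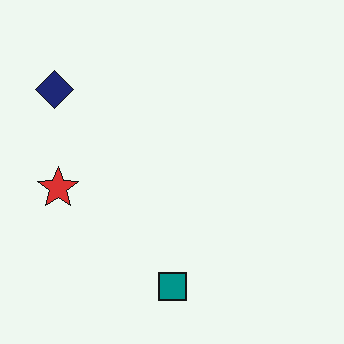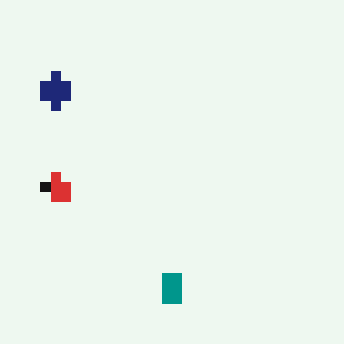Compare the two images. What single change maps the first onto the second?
The second image is the first heavily pixelated into large blocks.

Shapes are reduced to large square blocks; fine edges and outlines are lost — a downscale-then-upscale (mosaic) effect.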